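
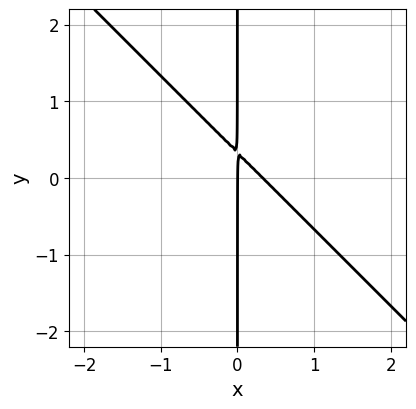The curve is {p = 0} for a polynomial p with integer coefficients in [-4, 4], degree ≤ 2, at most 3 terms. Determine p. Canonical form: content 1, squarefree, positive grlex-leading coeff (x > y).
The degree is 2 — the shape is more complex than any degree-1 curve.
From the visible intercepts: it crosses the x-axis at the gridline x = 0; every point of the y-axis in the box is on the curve.
Assembling these constraints gives the stated polynomial.

3*x^2 + 3*x*y - x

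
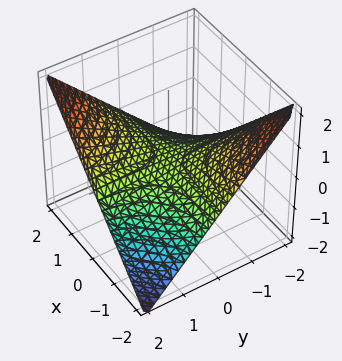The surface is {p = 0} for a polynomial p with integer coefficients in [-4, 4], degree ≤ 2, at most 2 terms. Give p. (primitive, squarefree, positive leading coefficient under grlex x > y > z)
1. Degree: a hyperbolic paraboloid; a quadric, so deg p = 2.
2. Against the integer gridlines: every point of the x-axis in the box is on the surface; every point of the y-axis in the box is on the surface; it meets the z-axis at z = 0 (among the integer gridlines).
3. Fitting integer coefficients to these (and the overall shape) gives p.

x*y - 2*z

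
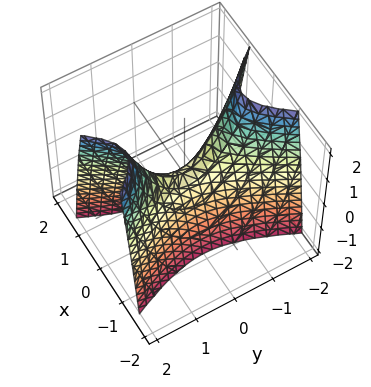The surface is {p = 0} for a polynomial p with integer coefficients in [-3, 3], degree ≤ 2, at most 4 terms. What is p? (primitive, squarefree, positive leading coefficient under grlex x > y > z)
First, degree: a hyperbolic paraboloid; a quadric, so deg p = 2.
Next, symmetries: it's symmetric under x → −x, forcing even powers of x; mirror symmetry y ↦ −y ⇒ only even powers of y.
Next, reading off the gridlines: it meets the y-axis at y = 0 (among the integer gridlines); it meets the z-axis at z = 0 (among the integer gridlines).
Finally, these observations pin down the coefficients.

3*x^2 - y^2 + z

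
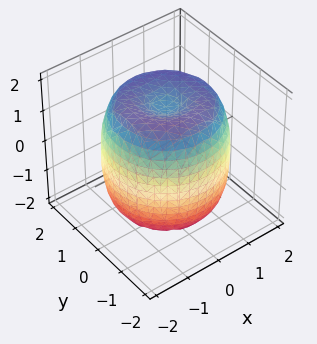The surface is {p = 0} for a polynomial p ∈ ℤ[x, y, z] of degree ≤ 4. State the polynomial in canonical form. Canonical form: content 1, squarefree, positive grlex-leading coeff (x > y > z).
x^4 + 2*x^2*y^2 + y^4 - 2*x^2 - 2*y^2 + z^2 - 2

The degree is 4 — the shape is more complex than any degree-3 surface.
Symmetry: every cross-section ⟂ z is a circle, so x, y appear only via x² + y².
Observable constraints: a circular section at z = -1 has radius between 1 and 2.
These observations pin down the coefficients.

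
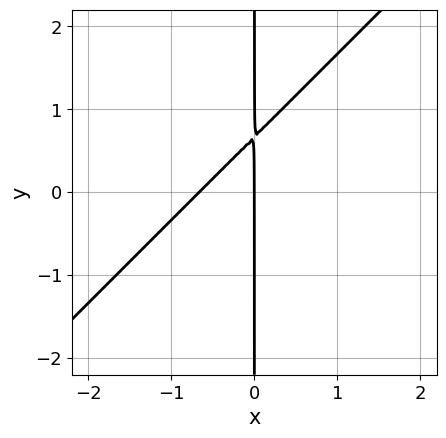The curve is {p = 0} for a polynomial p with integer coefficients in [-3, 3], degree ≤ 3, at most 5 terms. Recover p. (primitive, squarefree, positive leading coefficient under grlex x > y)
Degree: the shape is more complex than any degree-1 curve, so deg p = 2.
Checking where it meets the axes: it meets the x-axis at x = 0 (among the integer gridlines); the visible y-axis segment lies entirely on the curve.
These observations pin down the coefficients.

3*x^2 - 3*x*y + 2*x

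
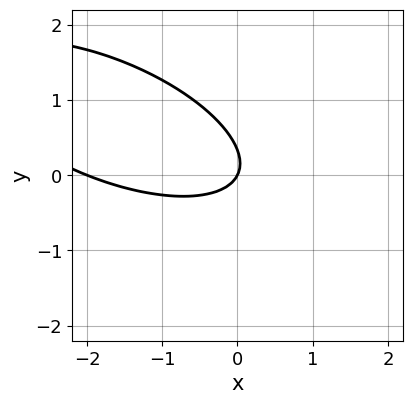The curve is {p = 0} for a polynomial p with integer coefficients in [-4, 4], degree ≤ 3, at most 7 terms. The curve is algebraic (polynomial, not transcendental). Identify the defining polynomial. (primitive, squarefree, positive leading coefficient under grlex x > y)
deg p = 2. A generic line meets the curve in up to 2 points.
From the axis intercepts and sections: the x-axis gridline crossings are at x ∈ {-2, 0}; it meets the y-axis at y = 0 (among the integer gridlines).
Solving for integer coefficients yields p as stated.

x^2 + 2*x*y + 3*y^2 + 2*x - y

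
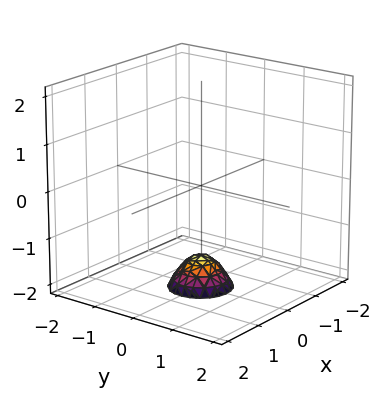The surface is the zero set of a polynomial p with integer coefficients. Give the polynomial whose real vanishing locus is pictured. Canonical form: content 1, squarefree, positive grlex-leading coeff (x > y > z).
First, the degree is 2 — the shape is more complex than any degree-1 surface.
Then, symmetries: every cross-section ⟂ z is a circle, so x, y appear only via x² + y².
Next, observable constraints: the surface avoids every integer y-axis point in the box; a circular section at z = -2 has radius between 0 and 1.
Finally, these observations pin down the coefficients.

3*x^2 + 3*y^2 + 2*z + 3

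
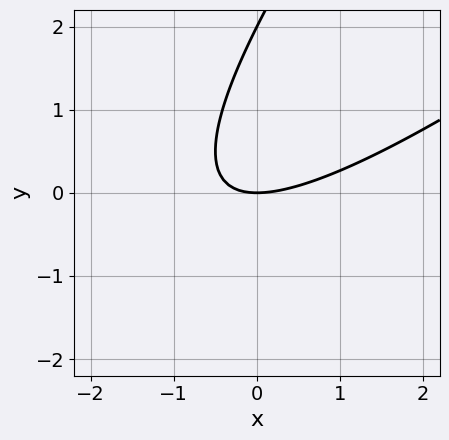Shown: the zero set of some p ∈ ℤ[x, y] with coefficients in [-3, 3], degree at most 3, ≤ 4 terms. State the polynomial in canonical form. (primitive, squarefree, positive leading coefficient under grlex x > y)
First, deg p = 2. No degree-1 curve has this shape.
Next, from the axis intercepts and sections: one x-axis crossing is at x = 0; among the integer gridlines, it crosses the y-axis at y ∈ {0, 2}.
Finally, solving for integer coefficients yields p as stated.

x^2 - 2*x*y + y^2 - 2*y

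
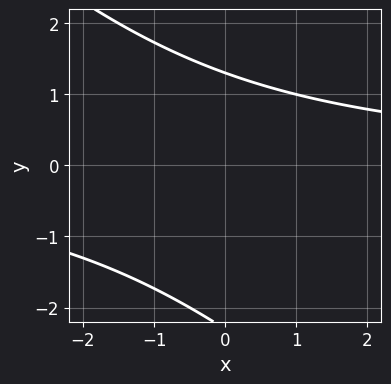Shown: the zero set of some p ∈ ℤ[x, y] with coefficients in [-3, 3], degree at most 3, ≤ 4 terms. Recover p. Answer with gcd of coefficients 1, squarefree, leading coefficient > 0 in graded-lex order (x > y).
x*y + y^2 + y - 3

First, degree: a generic line meets the curve in up to 2 points, so deg p = 2.
Next, from the visible intercepts: the curve avoids every integer x-axis point in the box.
Finally, fitting integer coefficients to these (and the overall shape) gives p.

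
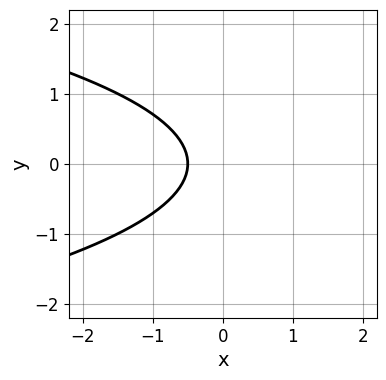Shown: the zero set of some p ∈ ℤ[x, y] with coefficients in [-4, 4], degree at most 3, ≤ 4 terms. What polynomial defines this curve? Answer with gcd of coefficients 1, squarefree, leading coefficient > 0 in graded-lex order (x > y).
(a) Degree: a generic line meets the curve in up to 2 points, so deg p = 2.
(b) Symmetries: the y ↦ −y reflection is a symmetry, so y appears only in even powers.
(c) Against the integer gridlines: no y-intercept at any integer in the box.
(d) The integer polynomial consistent with all of this is the stated p.

2*y^2 + 2*x + 1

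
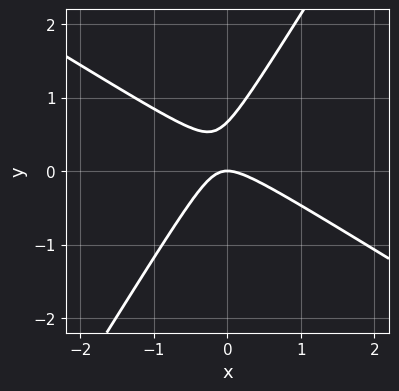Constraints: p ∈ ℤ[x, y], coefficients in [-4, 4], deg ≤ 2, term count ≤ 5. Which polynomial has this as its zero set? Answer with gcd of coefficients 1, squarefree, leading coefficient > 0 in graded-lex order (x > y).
(a) The degree is 2 — a generic line meets the curve in up to 2 points.
(b) From the visible intercepts: it meets the y-axis at y = 0 (among the integer gridlines); it meets the x-axis at x = 0 (among the integer gridlines).
(c) The integer polynomial consistent with all of this is the stated p.

3*x^2 + 3*x*y - 3*y^2 + 2*y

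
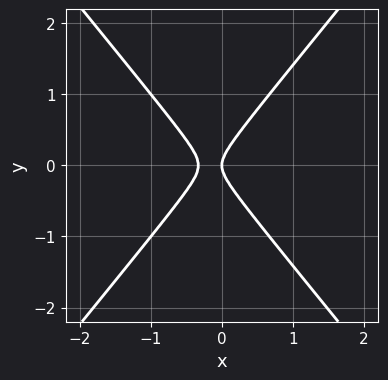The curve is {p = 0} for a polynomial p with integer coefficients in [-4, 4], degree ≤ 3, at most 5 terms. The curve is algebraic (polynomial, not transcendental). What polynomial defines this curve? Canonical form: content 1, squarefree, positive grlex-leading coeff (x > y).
(a) Degree: a generic line meets the curve in up to 2 points, so deg p = 2.
(b) Symmetries: the y ↦ −y reflection is a symmetry, so y appears only in even powers.
(c) From the visible intercepts: one y-axis crossing is at y = 0; it crosses the x-axis at the gridline x = 0.
(d) These observations pin down the coefficients.

3*x^2 - 2*y^2 + x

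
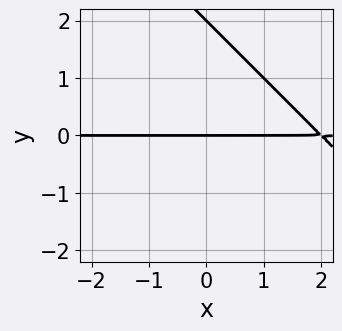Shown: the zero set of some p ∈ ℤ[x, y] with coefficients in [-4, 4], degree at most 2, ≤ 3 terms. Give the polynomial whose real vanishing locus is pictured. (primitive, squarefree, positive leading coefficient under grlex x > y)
x*y + y^2 - 2*y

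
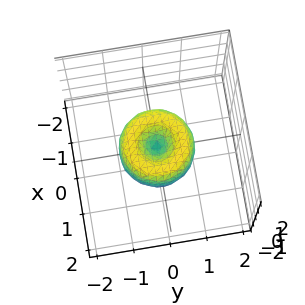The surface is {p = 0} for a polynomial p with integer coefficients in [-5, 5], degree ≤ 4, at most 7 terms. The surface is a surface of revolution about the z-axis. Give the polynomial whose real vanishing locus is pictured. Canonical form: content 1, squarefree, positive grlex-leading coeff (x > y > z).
2*x^4 + 4*x^2*y^2 + 2*y^4 - 2*x^2 - 2*y^2 + z^2

1. deg p = 4. No degree-3 surface has this shape.
2. Symmetries: the surface is invariant under rotation about z: p = q(x² + y², z).
3. Observable constraints: the y-axis gridline crossings are at y ∈ {-1, 0, 1}; it crosses the z-axis at the gridline z = 0.
4. Together with the visible shape, these determine p as stated. Check: (1, 0, 0) on the x-axis lies on the surface, and p(1, 0, 0) = 0. ✓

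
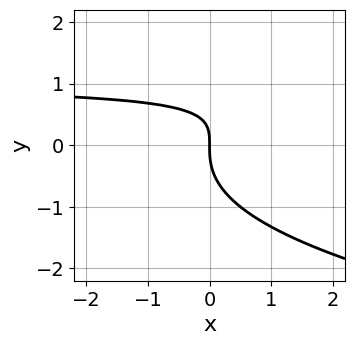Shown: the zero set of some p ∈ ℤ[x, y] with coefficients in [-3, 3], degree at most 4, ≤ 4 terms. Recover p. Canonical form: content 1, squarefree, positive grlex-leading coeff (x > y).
y^3 - x*y + x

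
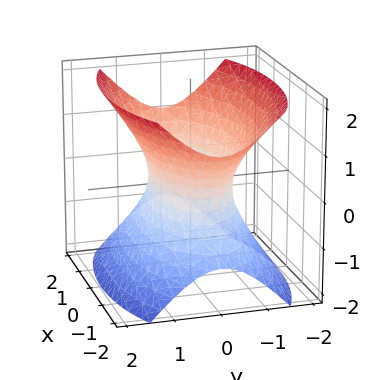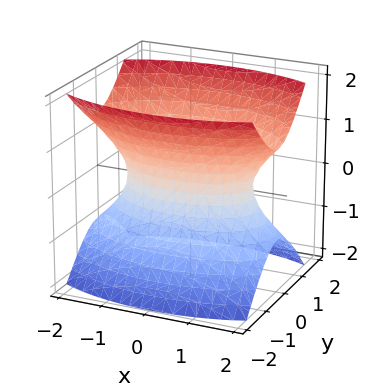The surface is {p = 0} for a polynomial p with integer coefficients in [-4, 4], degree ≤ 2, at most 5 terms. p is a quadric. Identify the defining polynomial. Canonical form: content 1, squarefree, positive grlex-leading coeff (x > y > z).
x^2 + 3*y^2 - 2*z^2 - 2

1. Degree: an hourglass — one-sheet hyperboloid; a quadric, so deg p = 2.
2. Symmetries: it's symmetric under z → −z, forcing even powers of z; it's symmetric under y → −y, forcing even powers of y; mirror symmetry x ↦ −x ⇒ only even powers of x.
3. From the visible intercepts: no z-intercept at any integer in the box.
4. Putting this together gives p.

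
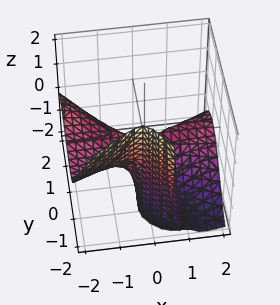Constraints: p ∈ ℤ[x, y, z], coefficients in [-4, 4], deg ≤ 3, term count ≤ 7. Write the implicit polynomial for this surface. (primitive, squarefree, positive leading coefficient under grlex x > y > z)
1. The degree is 3 — no degree-2 surface has this shape.
2. Reading off the gridlines: the visible z-axis segment lies entirely on the surface; every point of the x-axis in the box is on the surface.
3. These observations pin down the coefficients.

x^2*y - 3*x^2*z - 2*x*y^2 - 2*y^3 - 3*y^2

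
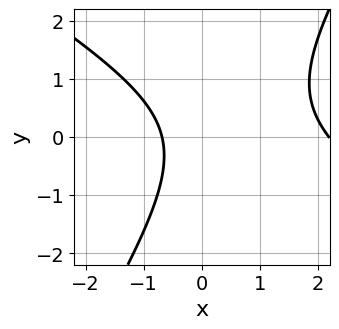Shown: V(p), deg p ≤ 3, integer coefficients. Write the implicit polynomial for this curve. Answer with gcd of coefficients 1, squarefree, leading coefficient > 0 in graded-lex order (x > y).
1. The degree is 2 — a generic line meets the curve in up to 2 points.
2. From the visible intercepts: the curve avoids every integer y-axis point in the box.
3. Together with the visible shape, these determine p as stated.

2*x^2 + 2*x*y - 2*y^2 - 3*x - 3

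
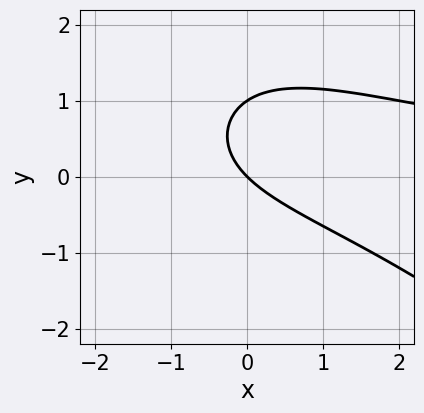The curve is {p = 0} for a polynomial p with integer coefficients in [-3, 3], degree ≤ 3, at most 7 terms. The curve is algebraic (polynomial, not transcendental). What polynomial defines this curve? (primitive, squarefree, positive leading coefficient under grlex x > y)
x^2*y + x*y^2 + 3*y^2 - 3*x - 3*y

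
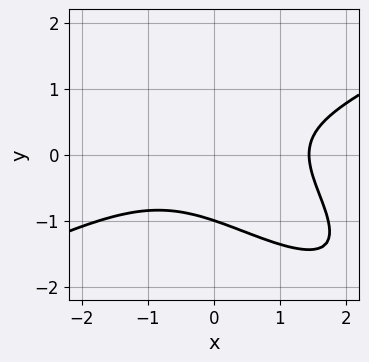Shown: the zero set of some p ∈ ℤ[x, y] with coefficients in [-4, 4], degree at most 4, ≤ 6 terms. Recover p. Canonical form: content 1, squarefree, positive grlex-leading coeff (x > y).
x^3 - 3*x*y^2 - 3*y^3 - 3

First, the degree is 3 — no degree-2 curve has this shape.
Then, from the axis intercepts and sections: one y-axis crossing is at y = -1.
Finally, assembling these constraints gives the stated polynomial.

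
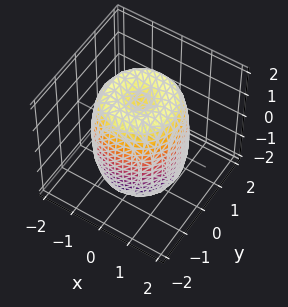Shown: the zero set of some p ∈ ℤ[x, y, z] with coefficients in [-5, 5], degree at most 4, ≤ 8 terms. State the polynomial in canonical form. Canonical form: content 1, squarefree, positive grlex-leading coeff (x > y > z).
First, degree: no degree-3 surface has this shape, so deg p = 4.
Then, symmetries: rotational symmetry about the z-axis ⇒ p depends on x, y only through x² + y².
Then, against the integer gridlines: a circular section at z = 0 has radius between 1 and 2.
Finally, putting this together gives p.

2*x^4 + 4*x^2*y^2 + 2*y^4 - 3*x^2 - 3*y^2 + z^2 - 2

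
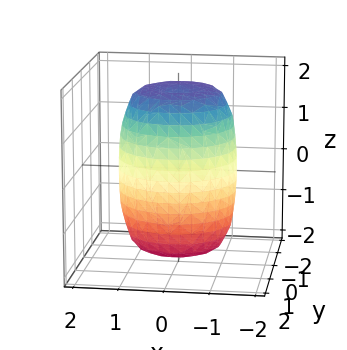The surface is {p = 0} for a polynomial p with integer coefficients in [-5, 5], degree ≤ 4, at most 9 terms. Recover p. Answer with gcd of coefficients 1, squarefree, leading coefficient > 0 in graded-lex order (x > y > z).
2*x^4 + 4*x^2*y^2 + 2*y^4 - 2*x^2 - 2*y^2 + z^2 - 3

First, the degree is 4 — a generic line meets the surface in up to 4 points.
Then, by symmetry, every cross-section ⟂ z is a circle, so x, y appear only via x² + y².
Next, observable constraints: a circular section at z = -1 has radius between 1 and 2.
Finally, assembling these constraints gives the stated polynomial.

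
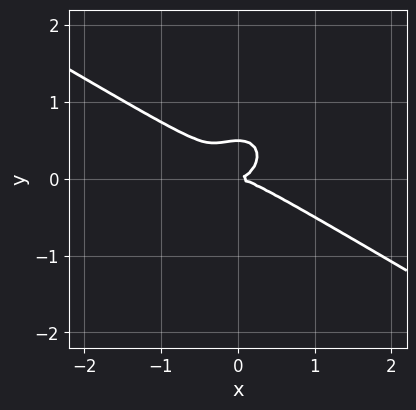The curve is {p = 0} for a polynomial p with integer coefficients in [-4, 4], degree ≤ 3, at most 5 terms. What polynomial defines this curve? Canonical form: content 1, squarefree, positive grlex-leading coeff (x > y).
x^3 + x^2*y + 2*y^3 - y^2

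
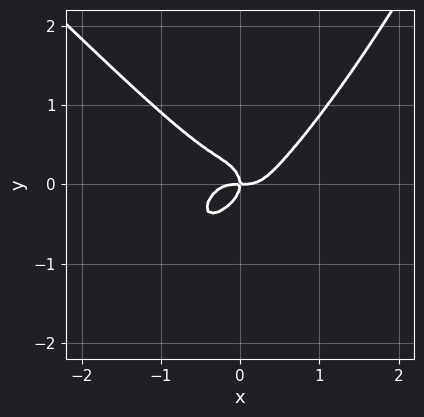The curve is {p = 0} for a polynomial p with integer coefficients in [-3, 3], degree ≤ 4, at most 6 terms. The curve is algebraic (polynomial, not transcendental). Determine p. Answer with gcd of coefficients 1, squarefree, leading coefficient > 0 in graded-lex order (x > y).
3*x^4 - 2*x^2*y^2 + x*y^3 - 2*y^3 - x*y

(a) The degree is 4 — no degree-3 curve has this shape.
(b) Reading off the gridlines: one y-axis crossing is at y = 0; one x-axis crossing is at x = 0.
(c) Putting this together gives p.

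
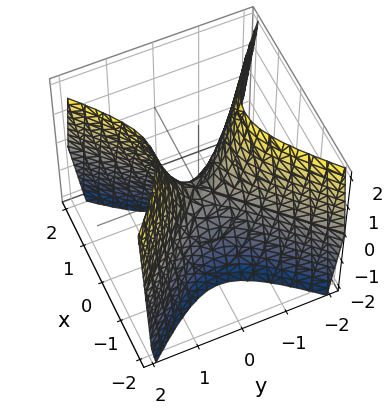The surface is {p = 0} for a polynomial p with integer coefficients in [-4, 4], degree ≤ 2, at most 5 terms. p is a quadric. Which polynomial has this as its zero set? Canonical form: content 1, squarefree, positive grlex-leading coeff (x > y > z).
2*x^2 - 2*y^2 + z

First, deg p = 2.
Then, symmetries: mirror symmetry y ↦ −y ⇒ only even powers of y; mirror symmetry x ↦ −x ⇒ only even powers of x.
Next, from the axis intercepts and sections: it meets the y-axis at y = 0 (among the integer gridlines); it meets the x-axis at x = 0 (among the integer gridlines).
Finally, fitting integer coefficients to these (and the overall shape) gives p.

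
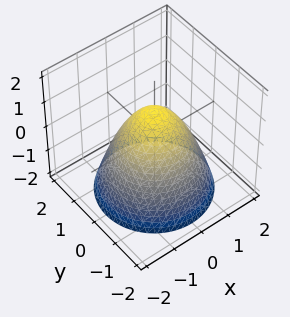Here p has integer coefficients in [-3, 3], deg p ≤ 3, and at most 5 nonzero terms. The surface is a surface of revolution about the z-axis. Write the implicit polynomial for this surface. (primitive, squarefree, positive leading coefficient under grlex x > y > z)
x^2 + y^2 + z - 1

(a) deg p = 2. No degree-1 surface has this shape.
(b) Symmetries: rotational symmetry about the z-axis ⇒ p depends on x, y only through x² + y².
(c) Reading off the gridlines: a circular section at z = -1 has radius between 1 and 2; it meets the z-axis at z = 1 (among the integer gridlines); the y-axis gridline crossings are at y ∈ {-1, 1}.
(d) Together with the visible shape, these determine p as stated. Check: (1, 0, 0) on the x-axis lies on the surface, and p(1, 0, 0) = 0. ✓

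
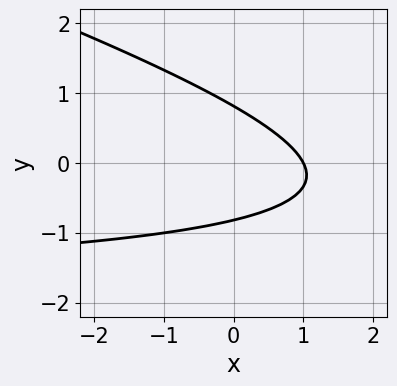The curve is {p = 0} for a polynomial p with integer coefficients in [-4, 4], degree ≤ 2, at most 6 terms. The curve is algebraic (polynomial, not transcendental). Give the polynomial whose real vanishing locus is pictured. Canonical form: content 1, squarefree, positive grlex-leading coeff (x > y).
x*y + 3*y^2 + 2*x - 2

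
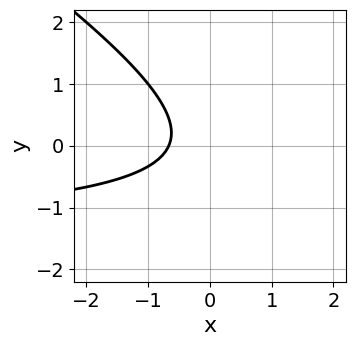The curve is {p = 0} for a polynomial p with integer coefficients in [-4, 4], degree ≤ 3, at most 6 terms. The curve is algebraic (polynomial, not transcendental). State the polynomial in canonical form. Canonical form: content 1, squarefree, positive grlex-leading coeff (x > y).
2*x*y + 3*y^2 + 3*x + 2

The degree is 2 — no degree-1 curve has this shape.
From the axis intercepts and sections: no y-intercept at any integer in the box.
Matching integer coefficients to the picture gives p.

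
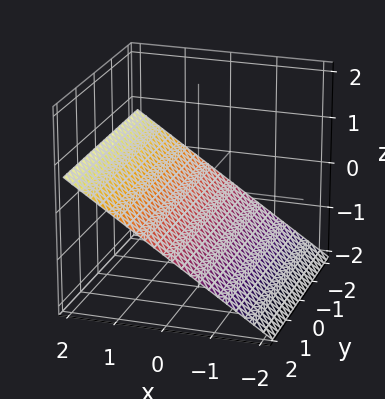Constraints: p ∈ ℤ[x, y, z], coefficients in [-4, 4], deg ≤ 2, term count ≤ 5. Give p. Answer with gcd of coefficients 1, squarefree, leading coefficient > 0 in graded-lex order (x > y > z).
First, deg p = 1.
Then, observable constraints: one x-axis crossing is at x = 1; no y-intercept at any integer in the box.
Finally, matching integer coefficients to the picture gives p.

2*x - 3*z - 2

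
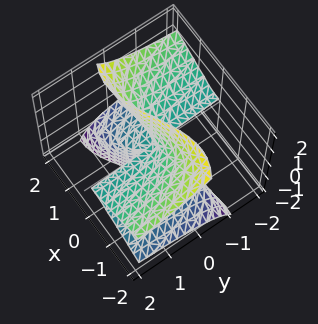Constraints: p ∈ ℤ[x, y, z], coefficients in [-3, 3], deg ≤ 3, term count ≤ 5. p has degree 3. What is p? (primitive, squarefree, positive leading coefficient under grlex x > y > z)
The degree is 3 — a generic line meets the surface in up to 3 points.
Checking where it meets the axes: the visible y-axis segment lies entirely on the surface; the visible z-axis segment lies entirely on the surface; it meets the x-axis at x = 0 (among the integer gridlines).
The integer polynomial consistent with all of this is the stated p.

x^3 - 2*x*z^2 + 3*y*z^2 + x*z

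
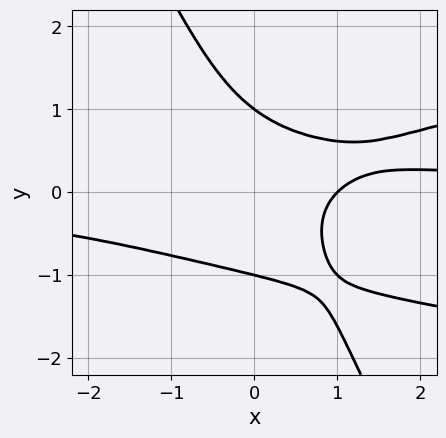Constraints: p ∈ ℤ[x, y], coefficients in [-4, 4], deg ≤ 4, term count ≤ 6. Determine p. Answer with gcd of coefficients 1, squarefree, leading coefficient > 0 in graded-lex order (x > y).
2*x*y^3 + y^4 - x^2*y + x - 1

(a) The degree is 4 — the shape is more complex than any degree-3 curve.
(b) Checking where it meets the axes: among the integer gridlines, it crosses the y-axis at y ∈ {-1, 1}; it crosses the x-axis at the gridline x = 1.
(c) Fitting integer coefficients to these (and the overall shape) gives p.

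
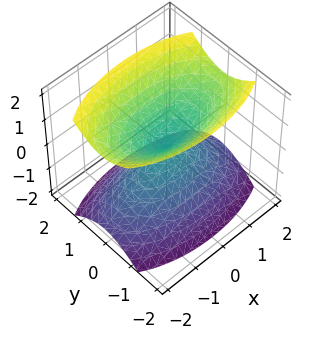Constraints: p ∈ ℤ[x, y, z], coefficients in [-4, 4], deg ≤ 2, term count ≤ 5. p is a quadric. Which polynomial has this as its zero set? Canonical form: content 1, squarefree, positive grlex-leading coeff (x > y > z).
(a) The picture has 2 separate pieces.
(b) deg p = 2.
(c) Symmetries: mirror symmetry y ↦ −y ⇒ only even powers of y; the x ↦ −x reflection is a symmetry, so x appears only in even powers; the z ↦ −z reflection is a symmetry, so z appears only in even powers.
(d) From the axis intercepts and sections: it meets the y-axis at y = 0 (among the integer gridlines); it meets the z-axis at z = 0 (among the integer gridlines); it meets the x-axis at x = 0 (among the integer gridlines).
(e) The integer polynomial consistent with all of this is the stated p.

x^2 + 3*y^2 - 2*z^2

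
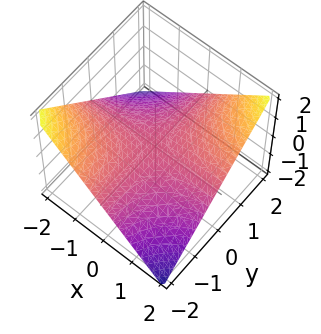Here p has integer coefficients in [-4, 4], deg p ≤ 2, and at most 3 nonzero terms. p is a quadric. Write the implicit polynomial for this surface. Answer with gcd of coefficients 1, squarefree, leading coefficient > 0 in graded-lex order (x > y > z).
x*y - 2*z

1. The degree is 2 — a saddle surface; a quadric.
2. Observable constraints: the visible y-axis segment lies entirely on the surface; every point of the x-axis in the box is on the surface.
3. Together with the visible shape, these determine p as stated.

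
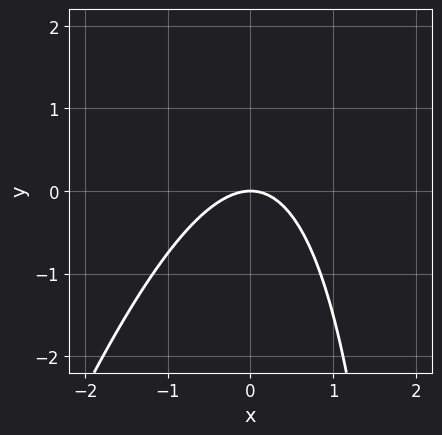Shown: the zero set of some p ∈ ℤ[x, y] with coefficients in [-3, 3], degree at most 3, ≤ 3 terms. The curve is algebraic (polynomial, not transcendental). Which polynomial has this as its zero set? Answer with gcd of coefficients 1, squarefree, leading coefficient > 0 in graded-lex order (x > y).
(a) deg p = 2. No degree-1 curve has this shape.
(b) Checking where it meets the axes: one y-axis crossing is at y = 0; it crosses the x-axis at the gridline x = 0.
(c) These observations pin down the coefficients.

3*x^2 - x*y + 3*y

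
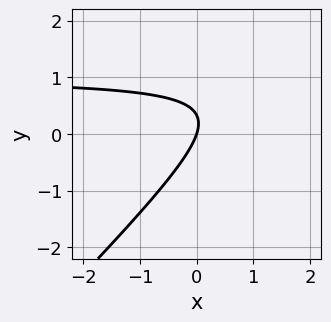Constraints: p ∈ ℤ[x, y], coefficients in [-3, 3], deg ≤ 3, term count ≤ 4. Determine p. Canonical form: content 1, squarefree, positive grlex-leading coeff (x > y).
3*x*y - 3*y^2 - 3*x + y

deg p = 2. No degree-1 curve has this shape.
Against the integer gridlines: one y-axis crossing is at y = 0; it crosses the x-axis at the gridline x = 0.
Assembling these constraints gives the stated polynomial.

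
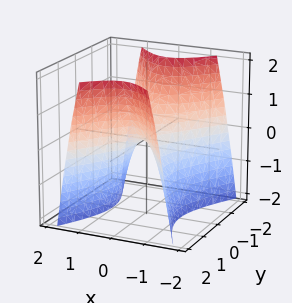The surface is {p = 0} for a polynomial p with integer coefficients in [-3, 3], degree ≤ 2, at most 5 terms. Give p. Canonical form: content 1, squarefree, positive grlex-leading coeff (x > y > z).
(a) Degree: a saddle surface; a quadric, so deg p = 2.
(b) Symmetries: it's symmetric under x → −x, forcing even powers of x; mirror symmetry y ↦ −y ⇒ only even powers of y.
(c) Against the integer gridlines: it meets the z-axis at z = 0 (among the integer gridlines); it crosses the y-axis at the gridline y = 0.
(d) Solving for integer coefficients yields p as stated.

2*x^2 - y^2 + z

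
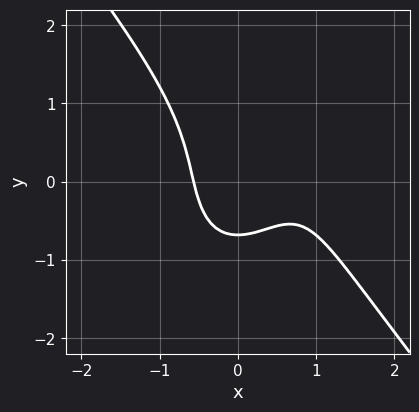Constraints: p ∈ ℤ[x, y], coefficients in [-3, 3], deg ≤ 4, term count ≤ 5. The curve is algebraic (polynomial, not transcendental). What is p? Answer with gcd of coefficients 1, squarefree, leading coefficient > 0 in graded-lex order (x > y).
2*x^3 + y^3 - 2*x^2 + y + 1

First, deg p = 3. No degree-2 curve has this shape.
Finally, putting this together gives p.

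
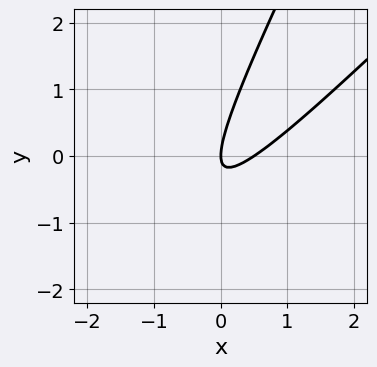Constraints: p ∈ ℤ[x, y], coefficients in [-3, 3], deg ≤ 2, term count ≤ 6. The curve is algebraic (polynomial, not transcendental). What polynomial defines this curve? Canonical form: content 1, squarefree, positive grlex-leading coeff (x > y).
2*x^2 - 3*x*y + y^2 - x

First, degree: the shape is more complex than any degree-1 curve, so deg p = 2.
Next, against the integer gridlines: it meets the y-axis at y = 0 (among the integer gridlines); it crosses the x-axis at the gridline x = 0.
Finally, these observations pin down the coefficients.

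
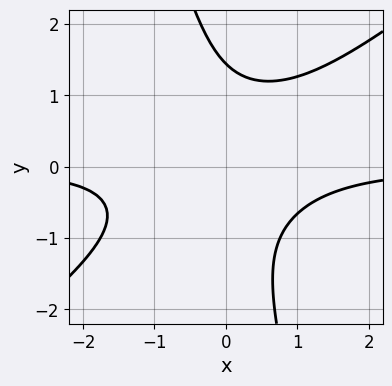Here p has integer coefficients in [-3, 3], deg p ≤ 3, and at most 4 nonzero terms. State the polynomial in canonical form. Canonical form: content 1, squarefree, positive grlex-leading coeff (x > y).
3*x^2*y - 3*x*y^2 - y^3 + 3

deg p = 3. The shape is more complex than any degree-2 curve.
From the visible intercepts: the curve avoids every integer x-axis point in the box.
These observations pin down the coefficients.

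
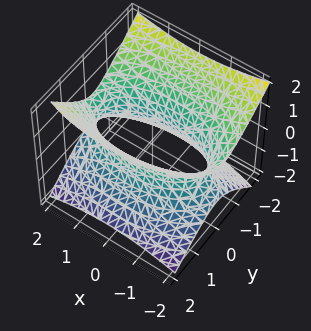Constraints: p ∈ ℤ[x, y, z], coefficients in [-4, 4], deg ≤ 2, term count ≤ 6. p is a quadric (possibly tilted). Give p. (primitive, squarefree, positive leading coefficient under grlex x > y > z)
x^2 + 3*y^2 + y*z - 3*z^2 - 3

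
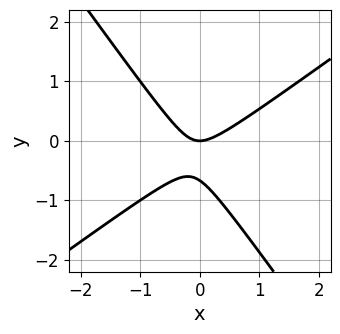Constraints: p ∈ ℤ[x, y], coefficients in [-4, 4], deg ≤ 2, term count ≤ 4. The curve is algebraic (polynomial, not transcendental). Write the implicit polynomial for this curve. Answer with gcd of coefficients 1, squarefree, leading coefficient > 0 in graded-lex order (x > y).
3*x^2 - 2*x*y - 3*y^2 - 2*y

1. deg p = 2.
2. Observable constraints: it meets the x-axis at x = 0 (among the integer gridlines); it crosses the y-axis at the gridline y = 0.
3. Putting this together gives p.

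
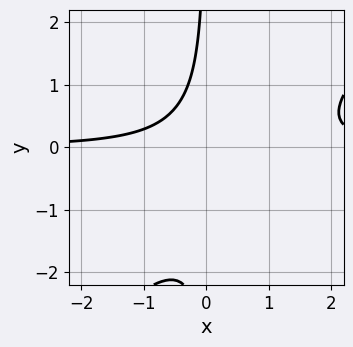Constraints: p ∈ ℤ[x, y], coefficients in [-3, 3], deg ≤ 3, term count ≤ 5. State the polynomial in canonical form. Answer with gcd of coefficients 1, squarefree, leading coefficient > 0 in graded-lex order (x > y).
(a) Degree: the shape is more complex than any degree-2 curve, so deg p = 3.
(b) Checking where it meets the axes: it misses every integer gridline on the y-axis; the curve avoids every integer x-axis point in the box.
(c) Matching integer coefficients to the picture gives p.

3*x^2*y - 3*x*y^2 - 3*x*y - 2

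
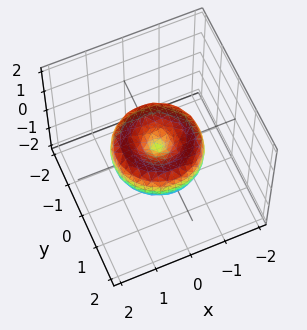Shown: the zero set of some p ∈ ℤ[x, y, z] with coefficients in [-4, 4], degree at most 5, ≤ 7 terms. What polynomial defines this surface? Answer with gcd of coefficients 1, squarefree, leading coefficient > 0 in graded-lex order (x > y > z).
Degree: the shape is more complex than any degree-3 surface, so deg p = 4.
Symmetries: the z-axis is an axis of rotation, so x and y enter only as x² + y².
Checking where it meets the axes: it crosses the y-axis at the gridline y = 0; one z-axis crossing is at z = 0; one x-axis crossing is at x = 0.
Together with the visible shape, these determine p as stated.

2*x^4 + 4*x^2*y^2 + 2*y^4 - 3*x^2 - 3*y^2 + 3*z^2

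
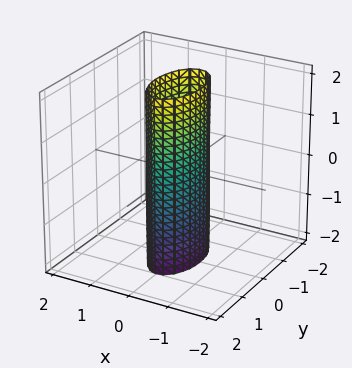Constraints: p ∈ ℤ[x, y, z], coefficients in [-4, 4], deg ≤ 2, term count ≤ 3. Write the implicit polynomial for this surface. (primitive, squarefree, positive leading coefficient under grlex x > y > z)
3*x^2 + y^2 - 1

The degree is 2 — constant cross-section along one axis; a quadric.
Symmetries: mirror symmetry y ↦ −y ⇒ only even powers of y; the z ↦ −z reflection is a symmetry, so z appears only in even powers; the x ↦ −x reflection is a symmetry, so x appears only in even powers.
Observable constraints: no z-intercept at any integer in the box; among the integer gridlines, it crosses the y-axis at y ∈ {-1, 1}.
Matching integer coefficients to the picture gives p.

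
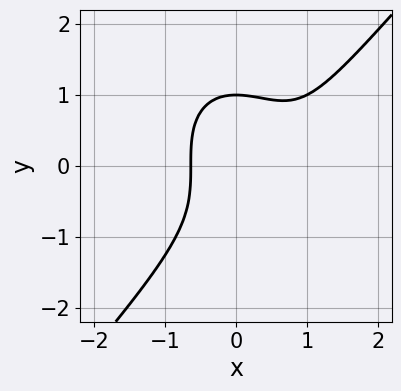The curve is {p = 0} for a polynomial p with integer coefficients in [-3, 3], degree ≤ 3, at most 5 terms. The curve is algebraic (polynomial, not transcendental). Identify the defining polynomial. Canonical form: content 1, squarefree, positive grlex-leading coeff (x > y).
First, the degree is 3 — a generic line meets the curve in up to 3 points.
Next, reading off the gridlines: it meets the y-axis at y = 1 (among the integer gridlines).
Finally, the integer polynomial consistent with all of this is the stated p.

3*x^3 - 2*y^3 - 3*x^2 + 2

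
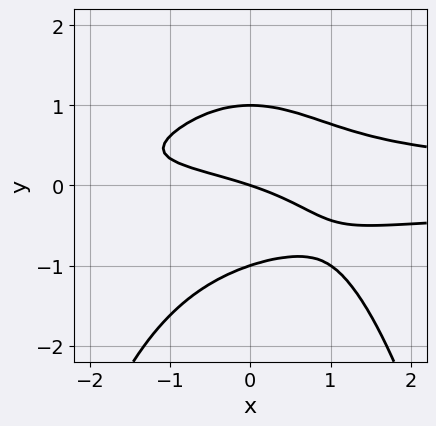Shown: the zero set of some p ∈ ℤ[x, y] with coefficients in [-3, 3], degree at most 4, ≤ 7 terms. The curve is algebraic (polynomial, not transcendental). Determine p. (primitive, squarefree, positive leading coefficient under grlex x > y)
2*x^2*y^2 + 3*y^3 + x*y - x - 3*y

deg p = 4.
From the axis intercepts and sections: it crosses the x-axis at the gridline x = 0; among the integer gridlines, it crosses the y-axis at y ∈ {-1, 0, 1}.
The integer polynomial consistent with all of this is the stated p.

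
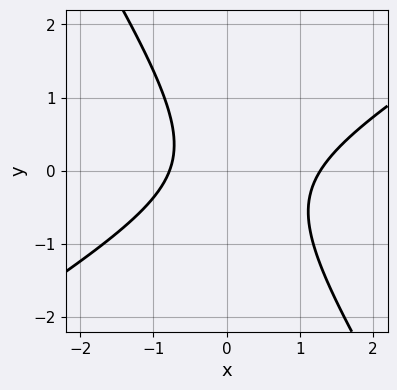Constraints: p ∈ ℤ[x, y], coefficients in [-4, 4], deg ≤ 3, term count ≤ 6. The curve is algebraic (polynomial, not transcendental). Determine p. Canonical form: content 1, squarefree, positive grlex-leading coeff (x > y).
2*x^2 - 2*x*y - 2*y^2 - x - 2

1. The degree is 2 — the shape is more complex than any degree-1 curve.
2. Against the integer gridlines: no y-intercept at any integer in the box.
3. Fitting integer coefficients to these (and the overall shape) gives p.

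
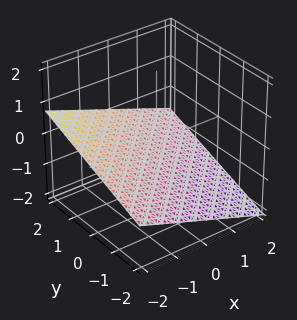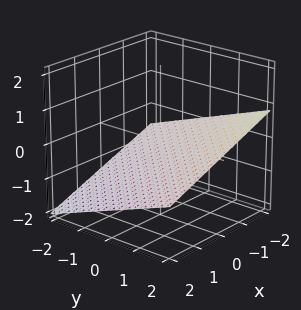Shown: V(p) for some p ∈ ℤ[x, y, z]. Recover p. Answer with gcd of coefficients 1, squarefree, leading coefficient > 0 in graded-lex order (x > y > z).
Degree: every cross-section is a straight line — this is a plane, so deg p = 1.
Observable constraints: one y-axis crossing is at y = 2; it crosses the x-axis at the gridline x = -2.
These observations pin down the coefficients.

x - y + 3*z + 2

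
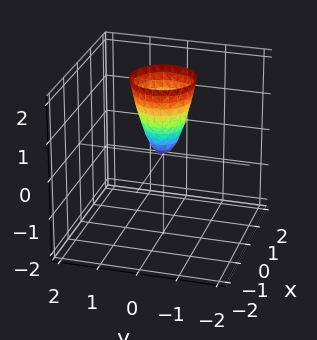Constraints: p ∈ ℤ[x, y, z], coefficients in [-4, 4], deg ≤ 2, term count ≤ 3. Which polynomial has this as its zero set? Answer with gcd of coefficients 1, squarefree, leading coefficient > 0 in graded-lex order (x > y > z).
First, degree: a single bowl opening along one axis; a quadric, so deg p = 2.
Then, symmetries: rotational symmetry about the z-axis ⇒ p depends on x, y only through x² + y².
Next, checking where it meets the axes: it crosses the x-axis at the gridline x = 0; one z-axis crossing is at z = 0; one y-axis crossing is at y = 0; a circular section at z = 2 has radius between 0 and 1.
Finally, assembling these constraints gives the stated polynomial.

3*x^2 + 3*y^2 - z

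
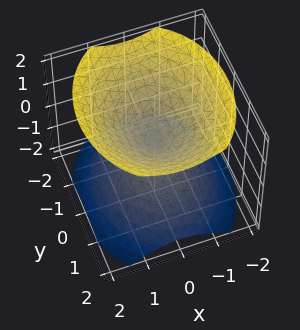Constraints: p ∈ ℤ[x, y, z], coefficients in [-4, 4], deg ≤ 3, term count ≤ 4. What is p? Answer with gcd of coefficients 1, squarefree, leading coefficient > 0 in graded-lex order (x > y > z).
(a) There are 2 components.
(b) The degree is 2 — a double cone through the origin; a quadric.
(c) Symmetries: the x ↦ −x reflection is a symmetry, so x appears only in even powers; the y ↦ −y reflection is a symmetry, so y appears only in even powers; mirror symmetry z ↦ −z ⇒ only even powers of z.
(d) Reading off the gridlines: it crosses the y-axis at the gridline y = 0; one x-axis crossing is at x = 0; it meets the z-axis at z = 0 (among the integer gridlines).
(e) Fitting integer coefficients to these (and the overall shape) gives p.

3*x^2 + 2*y^2 - 3*z^2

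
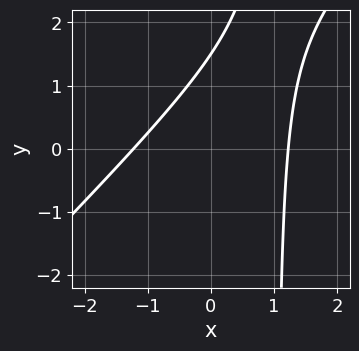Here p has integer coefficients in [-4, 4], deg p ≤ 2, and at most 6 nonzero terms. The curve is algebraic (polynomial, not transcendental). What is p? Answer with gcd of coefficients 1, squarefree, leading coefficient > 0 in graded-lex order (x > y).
2*x^2 - 2*x*y + 2*y - 3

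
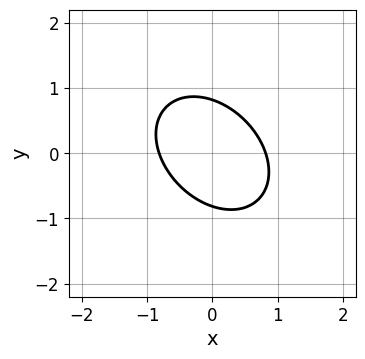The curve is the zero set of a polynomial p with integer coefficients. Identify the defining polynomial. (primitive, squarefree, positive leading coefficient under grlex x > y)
First, deg p = 2. The shape is more complex than any degree-1 curve.
Finally, the integer polynomial consistent with all of this is the stated p.

3*x^2 + 2*x*y + 3*y^2 - 2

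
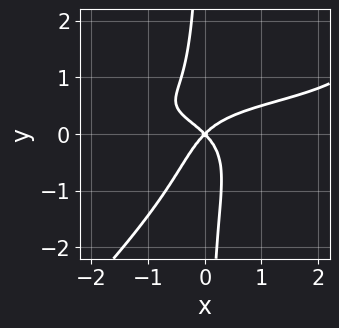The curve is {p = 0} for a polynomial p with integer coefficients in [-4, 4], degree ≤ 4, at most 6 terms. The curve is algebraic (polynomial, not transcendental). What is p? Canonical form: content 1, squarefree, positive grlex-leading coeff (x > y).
First, deg p = 4.
Then, from the axis intercepts and sections: it crosses the x-axis at the gridline x = 0; it meets the y-axis at y = 0 (among the integer gridlines).
Finally, these observations pin down the coefficients.

2*x^2*y^2 - 2*x*y^3 - 2*x^2*y + x^2 - y^2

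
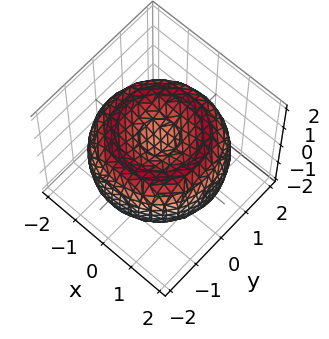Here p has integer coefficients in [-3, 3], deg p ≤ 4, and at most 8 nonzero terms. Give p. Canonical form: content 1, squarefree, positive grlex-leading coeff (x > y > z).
x^4 + 2*x^2*y^2 + y^4 - 3*x^2 - 3*y^2 + 3*z^2 - 1

(a) deg p = 4. A generic line meets the surface in up to 4 points.
(b) Symmetries: the surface is invariant under rotation about z: p = q(x² + y², z).
(c) Against the integer gridlines: a circular section at z = -1 has radius exactly 1.
(d) Fitting integer coefficients to these (and the overall shape) gives p.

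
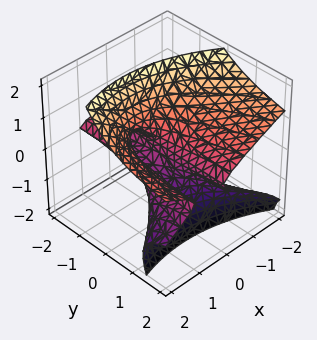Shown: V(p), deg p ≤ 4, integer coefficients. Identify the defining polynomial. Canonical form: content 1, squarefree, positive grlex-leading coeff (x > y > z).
2*y*z^2 + z^3 - x^2 + x

First, deg p = 3. A generic line meets the surface in up to 3 points.
Then, from the visible intercepts: the visible y-axis segment lies entirely on the surface; it meets the z-axis at z = 0 (among the integer gridlines); the x-axis gridline crossings are at x ∈ {0, 1}.
Finally, putting this together gives p.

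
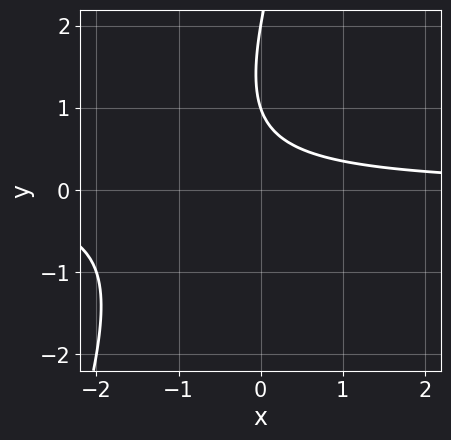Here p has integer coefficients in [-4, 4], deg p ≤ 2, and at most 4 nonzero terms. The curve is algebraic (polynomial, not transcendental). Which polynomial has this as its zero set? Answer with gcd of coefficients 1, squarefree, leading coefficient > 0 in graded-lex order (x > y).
First, the degree is 2 — no degree-1 curve has this shape.
Next, from the axis intercepts and sections: among the integer gridlines, it crosses the y-axis at y ∈ {1, 2}; the curve avoids every integer x-axis point in the box.
Finally, matching integer coefficients to the picture gives p.

3*x*y - y^2 + 3*y - 2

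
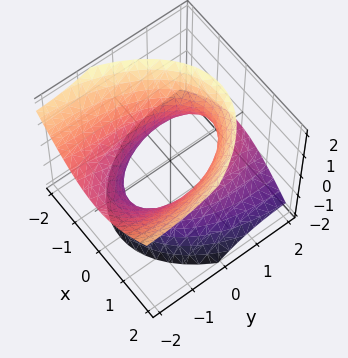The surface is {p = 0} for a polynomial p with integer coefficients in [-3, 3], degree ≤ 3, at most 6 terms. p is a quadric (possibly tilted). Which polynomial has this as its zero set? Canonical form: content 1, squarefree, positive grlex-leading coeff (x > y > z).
1. Degree: no degree-1 surface has this shape, so deg p = 2.
2. Observable constraints: no z-intercept at any integer in the box; among the integer gridlines, it crosses the x-axis at x ∈ {-1, 1}.
3. Fitting integer coefficients to these (and the overall shape) gives p.

3*x^2 + y^2 + 3*y*z - 2*z^2 - 3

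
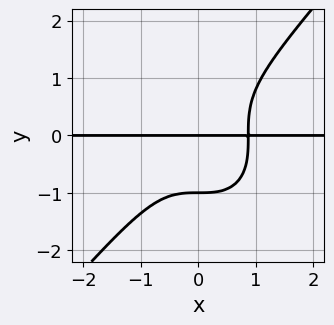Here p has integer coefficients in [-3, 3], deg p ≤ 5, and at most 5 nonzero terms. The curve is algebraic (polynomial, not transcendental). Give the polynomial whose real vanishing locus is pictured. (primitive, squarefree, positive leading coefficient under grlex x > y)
3*x^3*y - 2*y^4 - 2*y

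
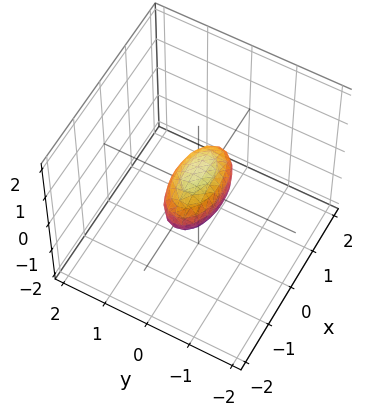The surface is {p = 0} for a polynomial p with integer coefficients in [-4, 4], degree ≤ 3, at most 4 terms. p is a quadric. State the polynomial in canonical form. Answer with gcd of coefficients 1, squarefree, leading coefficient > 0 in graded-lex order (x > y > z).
x^2 + 3*y^2 + 2*z^2 - 1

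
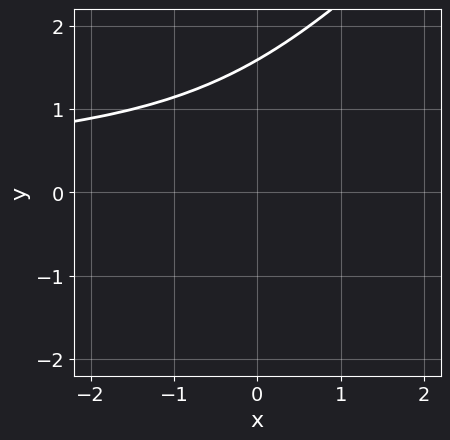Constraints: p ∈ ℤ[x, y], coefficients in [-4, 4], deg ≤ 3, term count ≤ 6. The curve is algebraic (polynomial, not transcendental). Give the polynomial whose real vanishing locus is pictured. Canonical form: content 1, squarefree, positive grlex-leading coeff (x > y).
2*x*y^2 - 2*y^3 + 2*y^2 + 3

First, deg p = 3.
Then, from the visible intercepts: it misses every integer gridline on the x-axis.
Finally, fitting integer coefficients to these (and the overall shape) gives p.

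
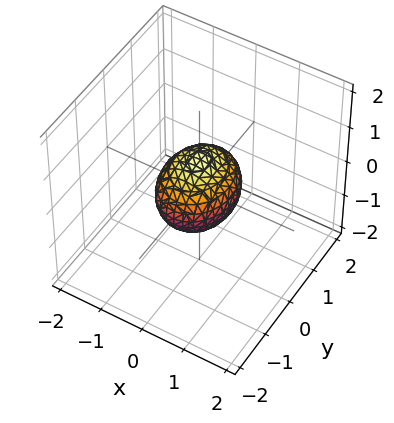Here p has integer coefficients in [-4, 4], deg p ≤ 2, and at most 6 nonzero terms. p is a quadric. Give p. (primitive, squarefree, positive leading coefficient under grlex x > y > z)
3*x^2 + 2*y^2 + 3*z^2 - 2

First, deg p = 2.
Next, symmetries: mirror symmetry x ↦ −x ⇒ only even powers of x; it's symmetric under z → −z, forcing even powers of z; the y ↦ −y reflection is a symmetry, so y appears only in even powers.
Then, checking where it meets the axes: among the integer gridlines, it crosses the y-axis at y ∈ {-1, 1}.
Finally, fitting integer coefficients to these (and the overall shape) gives p.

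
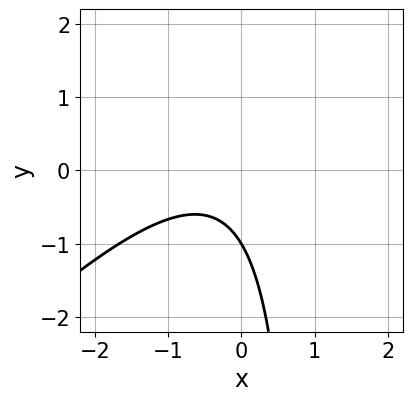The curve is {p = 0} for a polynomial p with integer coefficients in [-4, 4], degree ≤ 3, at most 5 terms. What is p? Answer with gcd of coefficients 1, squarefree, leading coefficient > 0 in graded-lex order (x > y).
Degree: a generic line meets the curve in up to 2 points, so deg p = 2.
From the visible intercepts: it meets the y-axis at y = -1 (among the integer gridlines); it misses every integer gridline on the x-axis.
These observations pin down the coefficients.

3*x^2 - 3*x*y + 2*x + 3*y + 3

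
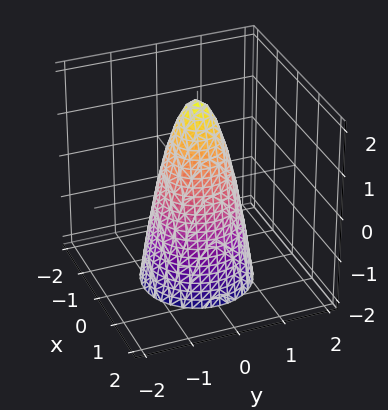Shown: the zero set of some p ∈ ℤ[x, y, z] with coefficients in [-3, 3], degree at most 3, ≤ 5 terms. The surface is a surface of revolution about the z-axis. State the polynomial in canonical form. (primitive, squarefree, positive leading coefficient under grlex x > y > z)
3*x^2 + 3*y^2 + z - 2

First, degree: a generic line meets the surface in up to 2 points, so deg p = 2.
Then, symmetries: every cross-section ⟂ z is a circle, so x, y appear only via x² + y².
Next, observable constraints: a circular section at z = -2 has radius between 1 and 2; it meets the z-axis at z = 2 (among the integer gridlines).
Finally, fitting integer coefficients to these (and the overall shape) gives p.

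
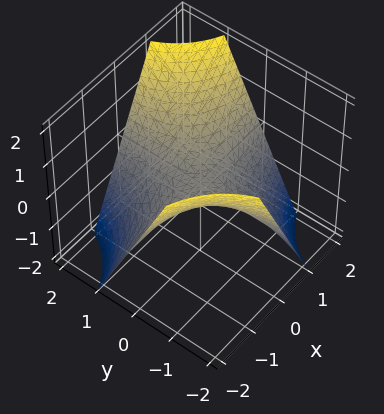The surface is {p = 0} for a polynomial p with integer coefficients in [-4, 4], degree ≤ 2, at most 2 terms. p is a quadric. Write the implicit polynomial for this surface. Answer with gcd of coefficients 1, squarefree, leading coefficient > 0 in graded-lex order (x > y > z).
(a) The degree is 2 — a hyperbolic paraboloid; a quadric.
(b) From the visible intercepts: one z-axis crossing is at z = 0; every point of the y-axis in the box is on the surface; the visible x-axis segment lies entirely on the surface.
(c) Putting this together gives p.

x*y - z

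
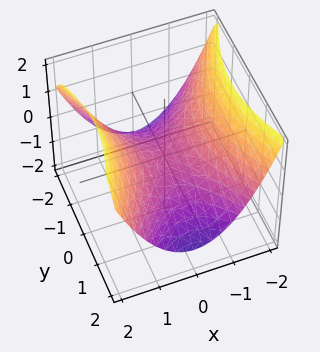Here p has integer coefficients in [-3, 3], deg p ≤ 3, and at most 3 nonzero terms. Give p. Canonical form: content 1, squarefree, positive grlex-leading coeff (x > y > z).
1. deg p = 2. A hyperbolic paraboloid; a quadric.
2. Symmetries: the y ↦ −y reflection is a symmetry, so y appears only in even powers; the x ↦ −x reflection is a symmetry, so x appears only in even powers.
3. Reading off the gridlines: one x-axis crossing is at x = 0; one y-axis crossing is at y = 0.
4. Putting this together gives p.

2*x^2 - y^2 - 3*z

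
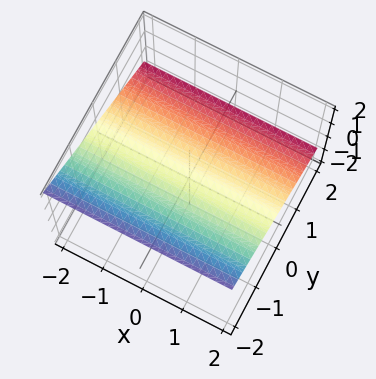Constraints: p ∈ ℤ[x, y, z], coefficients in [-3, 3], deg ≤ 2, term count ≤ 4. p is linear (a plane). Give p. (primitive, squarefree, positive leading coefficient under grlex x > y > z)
2*y + 3*z - 2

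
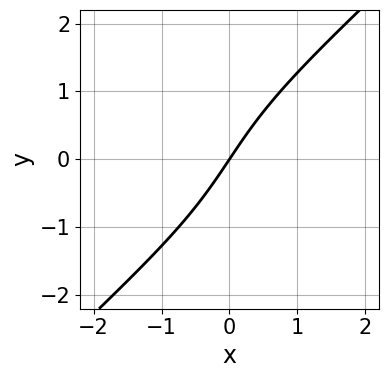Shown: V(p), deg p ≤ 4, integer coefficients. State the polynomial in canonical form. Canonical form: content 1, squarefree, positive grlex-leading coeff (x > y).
x*y^2 - y^3 + 3*x - 2*y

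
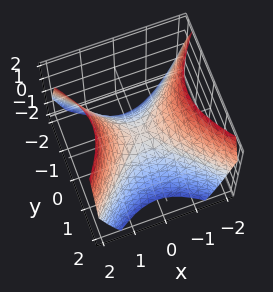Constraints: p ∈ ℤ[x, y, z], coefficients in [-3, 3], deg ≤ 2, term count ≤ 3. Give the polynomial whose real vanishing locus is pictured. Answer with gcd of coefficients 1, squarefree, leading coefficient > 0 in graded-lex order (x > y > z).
1. deg p = 2. A hyperbolic paraboloid; a quadric.
2. Symmetries: it's symmetric under y → −y, forcing even powers of y; it's symmetric under x → −x, forcing even powers of x.
3. Observable constraints: it crosses the z-axis at the gridline z = 0; one y-axis crossing is at y = 0; it meets the x-axis at x = 0 (among the integer gridlines).
4. Fitting integer coefficients to these (and the overall shape) gives p.

x^2 - y^2 - z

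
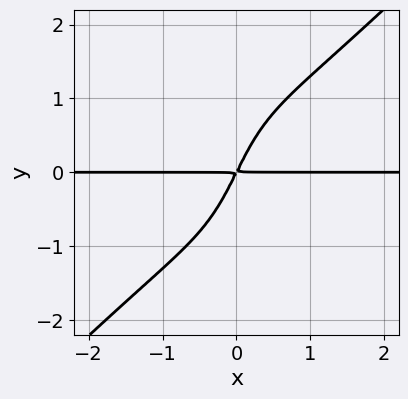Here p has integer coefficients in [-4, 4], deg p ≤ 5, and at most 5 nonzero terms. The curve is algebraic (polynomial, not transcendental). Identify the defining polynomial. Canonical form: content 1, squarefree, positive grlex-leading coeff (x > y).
(a) deg p = 4.
(b) From the axis intercepts and sections: every point of the x-axis in the box is on the curve.
(c) These observations pin down the coefficients.

x^3*y - x*y^3 + 2*x*y - y^2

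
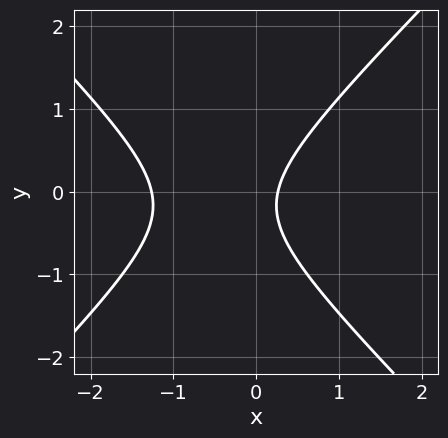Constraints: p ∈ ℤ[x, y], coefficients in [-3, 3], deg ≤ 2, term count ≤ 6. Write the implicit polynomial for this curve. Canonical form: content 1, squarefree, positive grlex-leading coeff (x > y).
3*x^2 - 3*y^2 + 3*x - y - 1

1. deg p = 2. No degree-1 curve has this shape.
2. Checking where it meets the axes: it misses every integer gridline on the y-axis.
3. The integer polynomial consistent with all of this is the stated p.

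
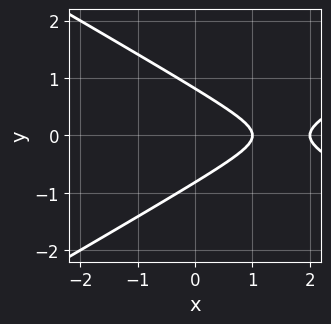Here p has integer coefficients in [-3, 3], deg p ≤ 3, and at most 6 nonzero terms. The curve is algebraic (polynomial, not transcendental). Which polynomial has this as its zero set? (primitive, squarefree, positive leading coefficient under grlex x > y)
x^2 - 3*y^2 - 3*x + 2

First, degree: a generic line meets the curve in up to 2 points, so deg p = 2.
Then, symmetries: mirror symmetry y ↦ −y ⇒ only even powers of y.
Next, observable constraints: among the integer gridlines, it crosses the x-axis at x ∈ {1, 2}.
Finally, these observations pin down the coefficients.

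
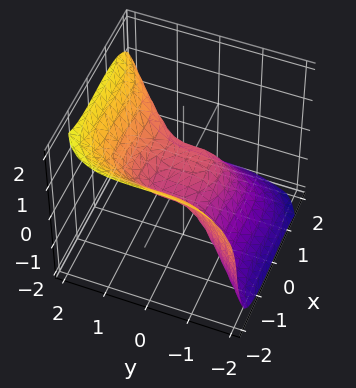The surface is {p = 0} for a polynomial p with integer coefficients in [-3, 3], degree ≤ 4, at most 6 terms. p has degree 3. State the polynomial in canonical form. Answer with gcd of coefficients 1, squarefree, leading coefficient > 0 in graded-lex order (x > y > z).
1. The degree is 3 — no degree-2 surface has this shape.
2. Reading off the gridlines: it crosses the z-axis at the gridline z = 0; it meets the x-axis at x = 0 (among the integer gridlines).
3. Matching integer coefficients to the picture gives p.

3*x^3 - 3*y^3 + 3*z^3 - 2*x + 3*z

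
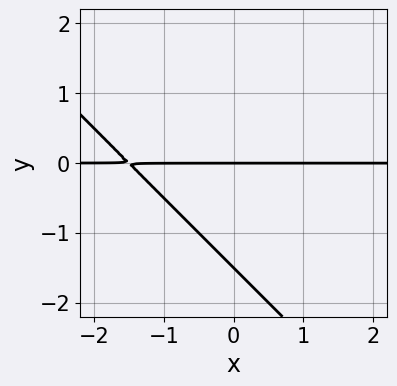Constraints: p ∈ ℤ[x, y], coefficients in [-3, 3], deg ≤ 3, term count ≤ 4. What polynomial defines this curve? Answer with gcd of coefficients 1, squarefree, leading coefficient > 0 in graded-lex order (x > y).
First, the degree is 2 — no degree-1 curve has this shape.
Next, checking where it meets the axes: every point of the x-axis in the box is on the curve; it meets the y-axis at y = 0 (among the integer gridlines).
Finally, fitting integer coefficients to these (and the overall shape) gives p.

2*x*y + 2*y^2 + 3*y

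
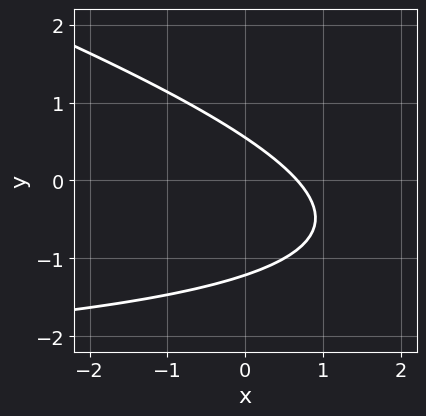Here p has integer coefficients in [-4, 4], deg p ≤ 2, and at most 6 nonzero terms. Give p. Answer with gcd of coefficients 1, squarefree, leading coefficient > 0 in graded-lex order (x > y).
x*y + 3*y^2 + 3*x + 2*y - 2

First, degree: the shape is more complex than any degree-1 curve, so deg p = 2.
Finally, matching integer coefficients to the picture gives p.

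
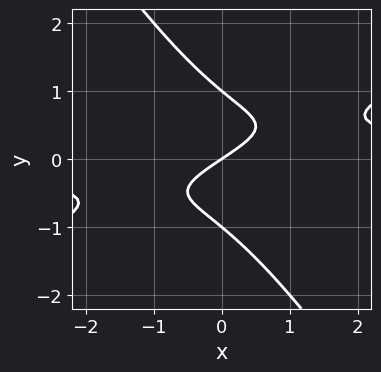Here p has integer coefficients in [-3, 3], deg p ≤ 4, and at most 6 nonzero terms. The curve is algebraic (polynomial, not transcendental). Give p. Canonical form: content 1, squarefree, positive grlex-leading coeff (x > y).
2*x^2*y - 3*x*y^2 - 3*y^3 - 2*x + 3*y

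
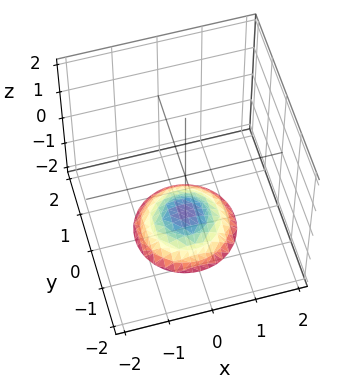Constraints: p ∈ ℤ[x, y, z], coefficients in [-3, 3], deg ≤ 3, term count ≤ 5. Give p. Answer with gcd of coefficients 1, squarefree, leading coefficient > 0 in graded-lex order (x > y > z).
x^2 + y^2 + 2*z + 3

The degree is 2 — a generic line meets the surface in up to 2 points.
Symmetries: the surface is invariant under rotation about z: p = q(x² + y², z).
From the axis intercepts and sections: no y-intercept at any integer in the box; a circular section at z = -2 has radius exactly 1; it misses every integer gridline on the x-axis.
The integer polynomial consistent with all of this is the stated p.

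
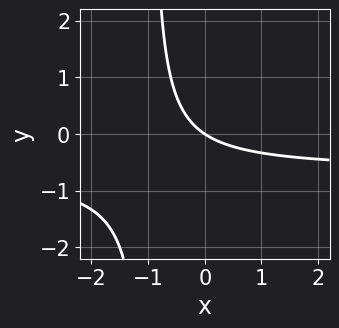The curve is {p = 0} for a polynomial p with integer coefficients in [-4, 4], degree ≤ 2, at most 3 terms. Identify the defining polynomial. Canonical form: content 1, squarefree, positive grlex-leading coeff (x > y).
3*x*y + 2*x + 3*y

First, the degree is 2 — a generic line meets the curve in up to 2 points.
Then, observable constraints: one x-axis crossing is at x = 0; it meets the y-axis at y = 0 (among the integer gridlines).
Finally, together with the visible shape, these determine p as stated.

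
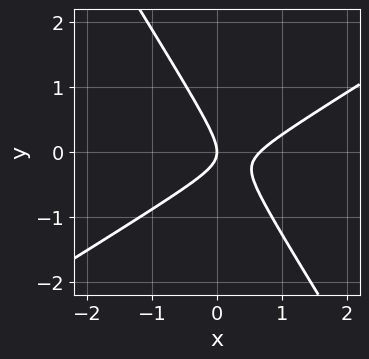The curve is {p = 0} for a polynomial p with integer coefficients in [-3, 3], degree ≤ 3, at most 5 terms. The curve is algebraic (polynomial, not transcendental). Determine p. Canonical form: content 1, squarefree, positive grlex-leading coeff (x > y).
3*x^2 - 3*x*y - 3*y^2 - 2*x

First, deg p = 2.
Next, from the axis intercepts and sections: it meets the y-axis at y = 0 (among the integer gridlines); one x-axis crossing is at x = 0.
Finally, assembling these constraints gives the stated polynomial.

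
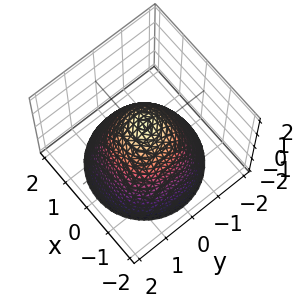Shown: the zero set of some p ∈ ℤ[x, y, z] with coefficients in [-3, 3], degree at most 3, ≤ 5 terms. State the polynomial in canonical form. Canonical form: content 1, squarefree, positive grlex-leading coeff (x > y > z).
x^2 + y^2 + z - 1

deg p = 2.
Symmetry: the surface is invariant under rotation about z: p = q(x² + y², z).
Observable constraints: it crosses the z-axis at the gridline z = 1; a circular section at z = 0 has radius exactly 1; among the integer gridlines, it crosses the y-axis at y ∈ {-1, 1}; among the integer gridlines, it crosses the x-axis at x ∈ {-1, 1}.
The integer polynomial consistent with all of this is the stated p.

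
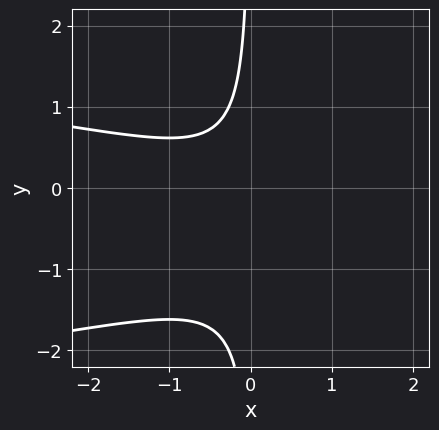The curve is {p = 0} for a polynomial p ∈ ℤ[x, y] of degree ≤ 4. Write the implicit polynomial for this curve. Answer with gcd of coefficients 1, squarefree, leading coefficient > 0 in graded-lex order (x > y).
2*x*y^2 + x^2 + 2*x*y + 1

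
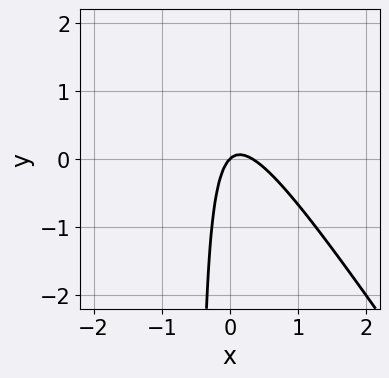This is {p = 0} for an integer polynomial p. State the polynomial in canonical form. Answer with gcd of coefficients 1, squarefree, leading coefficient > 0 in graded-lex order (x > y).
3*x^2 + 2*x*y - x + y

1. Degree: a generic line meets the curve in up to 2 points, so deg p = 2.
2. From the axis intercepts and sections: it meets the x-axis at x = 0 (among the integer gridlines); it crosses the y-axis at the gridline y = 0.
3. Together with the visible shape, these determine p as stated.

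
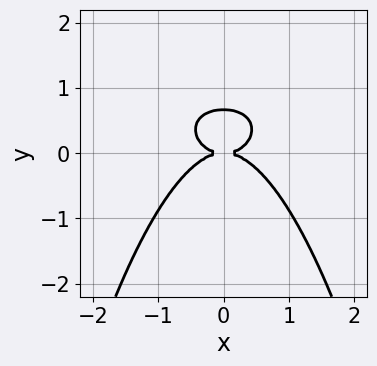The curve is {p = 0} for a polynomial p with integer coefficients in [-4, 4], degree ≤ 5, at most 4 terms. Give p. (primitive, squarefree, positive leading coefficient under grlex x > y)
1. deg p = 4. A generic line meets the curve in up to 4 points.
2. Symmetries: the x ↦ −x reflection is a symmetry, so x appears only in even powers.
3. Against the integer gridlines: one x-axis crossing is at x = 0; it crosses the y-axis at the gridline y = 0.
4. Together with the visible shape, these determine p as stated.

2*x^4 + 2*x^2*y^2 + 3*y^3 - 2*y^2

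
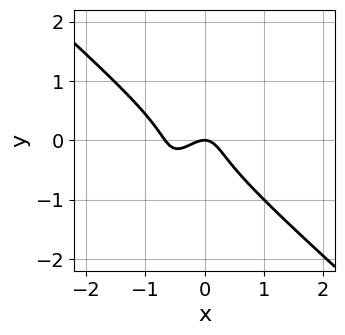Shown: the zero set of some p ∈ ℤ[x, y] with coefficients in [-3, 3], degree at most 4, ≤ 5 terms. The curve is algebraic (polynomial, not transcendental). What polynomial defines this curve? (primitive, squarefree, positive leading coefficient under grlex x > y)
3*x^3 - 2*x*y^2 + 2*y^3 + 2*x^2 + y

1. deg p = 3. A generic line meets the curve in up to 3 points.
2. From the axis intercepts and sections: it meets the y-axis at y = 0 (among the integer gridlines); it meets the x-axis at x = 0 (among the integer gridlines).
3. Assembling these constraints gives the stated polynomial.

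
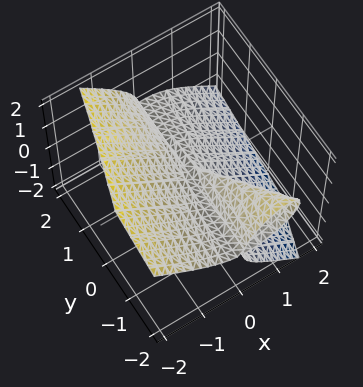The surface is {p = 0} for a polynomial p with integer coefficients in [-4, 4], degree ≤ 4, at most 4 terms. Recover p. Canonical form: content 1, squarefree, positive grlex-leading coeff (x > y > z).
3*x^3 + 3*x*y*z + 3*z^3 - x^2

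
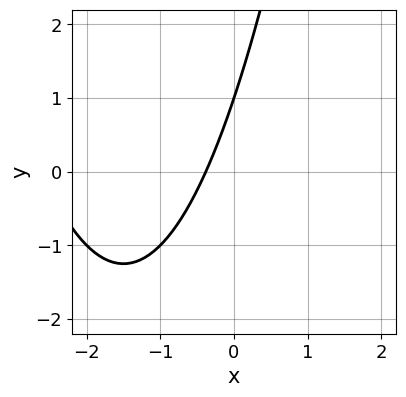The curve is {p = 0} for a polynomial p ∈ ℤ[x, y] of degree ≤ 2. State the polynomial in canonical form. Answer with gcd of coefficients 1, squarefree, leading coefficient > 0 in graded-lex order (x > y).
x^2 + 3*x - y + 1

The degree is 2 — a generic line meets the curve in up to 2 points.
From the visible intercepts: one y-axis crossing is at y = 1.
Assembling these constraints gives the stated polynomial.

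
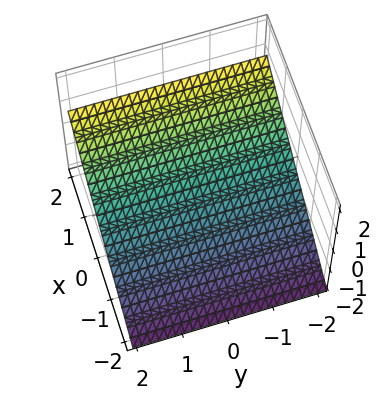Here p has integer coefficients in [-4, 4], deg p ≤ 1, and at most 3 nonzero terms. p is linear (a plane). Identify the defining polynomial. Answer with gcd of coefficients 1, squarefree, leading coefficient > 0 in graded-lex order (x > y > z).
The degree is 1 — the surface is flat (a plane).
Against the integer gridlines: no y-intercept at any integer in the box; it meets the x-axis at x = 1 (among the integer gridlines).
These observations pin down the coefficients.

2*x - 3*z - 2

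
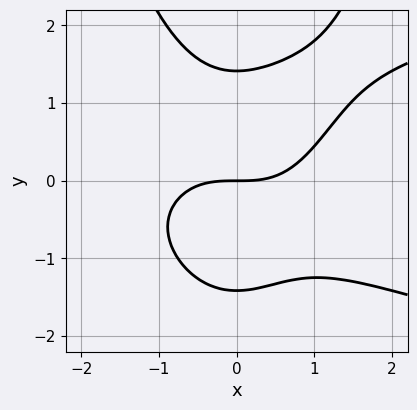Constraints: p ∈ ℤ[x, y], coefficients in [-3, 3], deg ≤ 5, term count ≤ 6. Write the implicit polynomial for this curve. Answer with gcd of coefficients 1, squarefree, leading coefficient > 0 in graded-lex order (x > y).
First, deg p = 4.
Next, observable constraints: one y-axis crossing is at y = 0; it meets the x-axis at x = 0 (among the integer gridlines).
Finally, these observations pin down the coefficients.

x^2*y^2 - x^3 - y^3 + 2*y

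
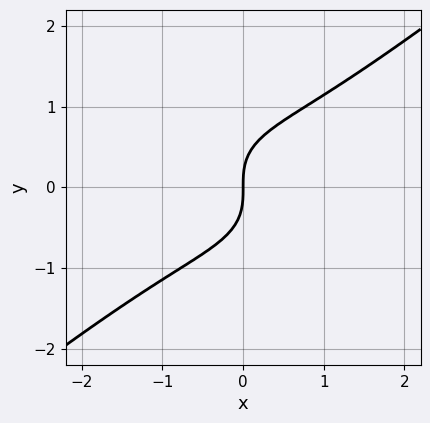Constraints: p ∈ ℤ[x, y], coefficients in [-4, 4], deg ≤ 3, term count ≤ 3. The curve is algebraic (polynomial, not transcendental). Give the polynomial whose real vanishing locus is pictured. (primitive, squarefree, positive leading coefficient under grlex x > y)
x^3 - 2*y^3 + 2*x

The degree is 3 — the shape is more complex than any degree-2 curve.
Reading off the gridlines: one y-axis crossing is at y = 0; one x-axis crossing is at x = 0.
Fitting integer coefficients to these (and the overall shape) gives p.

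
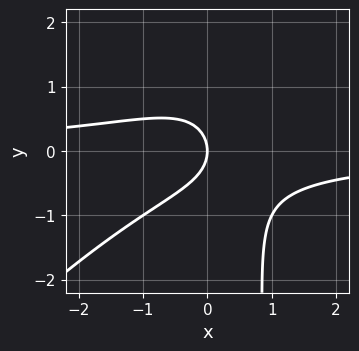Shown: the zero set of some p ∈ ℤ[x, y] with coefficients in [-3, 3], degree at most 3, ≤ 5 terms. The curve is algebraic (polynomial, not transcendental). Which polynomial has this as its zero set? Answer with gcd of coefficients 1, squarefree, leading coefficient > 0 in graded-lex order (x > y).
x^2*y - x*y^2 + y^2 + x

Degree: the shape is more complex than any degree-2 curve, so deg p = 3.
From the axis intercepts and sections: one x-axis crossing is at x = 0; it crosses the y-axis at the gridline y = 0.
The integer polynomial consistent with all of this is the stated p.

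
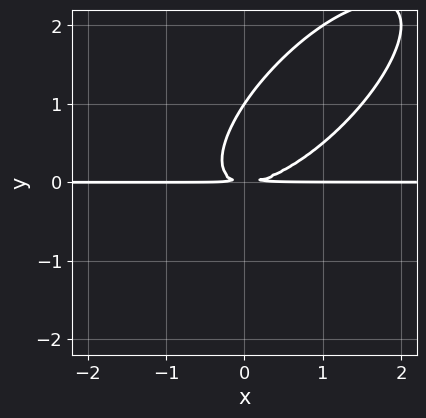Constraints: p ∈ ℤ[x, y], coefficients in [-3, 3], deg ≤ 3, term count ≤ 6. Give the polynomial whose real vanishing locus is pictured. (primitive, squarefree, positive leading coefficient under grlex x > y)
2*x^2*y - 3*x*y^2 + 2*y^3 - 2*y^2

(a) The degree is 3 — a generic line meets the curve in up to 3 points.
(b) From the axis intercepts and sections: it crosses the y-axis at the gridline y = 1; every point of the x-axis in the box is on the curve.
(c) Matching integer coefficients to the picture gives p.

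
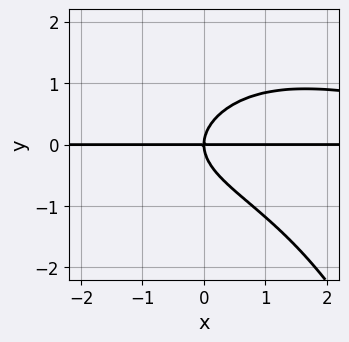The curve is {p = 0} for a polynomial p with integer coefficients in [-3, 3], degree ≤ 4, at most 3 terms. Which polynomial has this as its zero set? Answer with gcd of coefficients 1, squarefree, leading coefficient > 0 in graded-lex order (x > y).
1. Degree: a generic line meets the curve in up to 4 points, so deg p = 4.
2. Checking where it meets the axes: it meets the y-axis at y = 0 (among the integer gridlines); every point of the x-axis in the box is on the curve.
3. Assembling these constraints gives the stated polynomial.

x^2*y^2 + 3*y^3 - 3*x*y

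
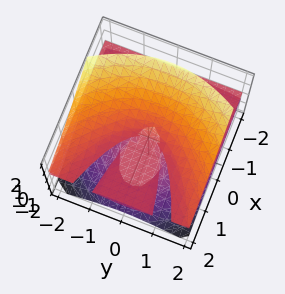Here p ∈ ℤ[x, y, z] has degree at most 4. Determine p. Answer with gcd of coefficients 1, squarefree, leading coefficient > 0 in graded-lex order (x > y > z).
3*x*z^2 - y^2*z + 3*z^3 + x*z

First, the degree is 3 — the shape is more complex than any degree-2 surface.
Next, from the visible intercepts: the visible y-axis segment lies entirely on the surface; it crosses the z-axis at the gridline z = 0.
Finally, the integer polynomial consistent with all of this is the stated p. Check: (-1, 0, 0) on the x-axis lies on the surface, and p(-1, 0, 0) = 0. ✓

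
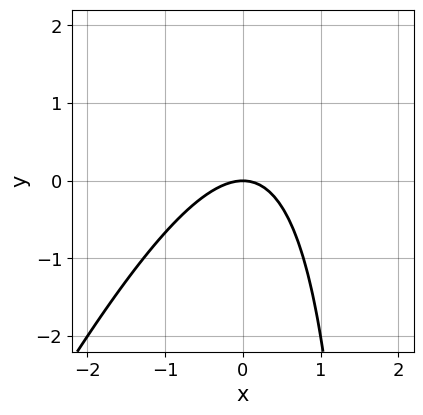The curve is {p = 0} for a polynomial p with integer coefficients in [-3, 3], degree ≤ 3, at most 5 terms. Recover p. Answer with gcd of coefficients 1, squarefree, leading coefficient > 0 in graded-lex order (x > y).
(a) deg p = 2. No degree-1 curve has this shape.
(b) From the visible intercepts: one y-axis crossing is at y = 0; it meets the x-axis at x = 0 (among the integer gridlines).
(c) Fitting integer coefficients to these (and the overall shape) gives p.

2*x^2 - x*y + 2*y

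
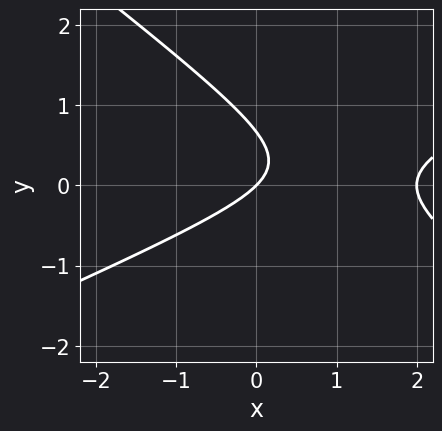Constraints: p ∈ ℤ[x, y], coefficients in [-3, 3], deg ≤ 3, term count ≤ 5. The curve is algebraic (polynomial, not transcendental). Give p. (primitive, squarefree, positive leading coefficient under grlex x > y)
1. deg p = 2.
2. Against the integer gridlines: it crosses the y-axis at the gridline y = 0; the x-axis gridline crossings are at x ∈ {0, 2}.
3. Together with the visible shape, these determine p as stated.

x^2 - x*y - 3*y^2 - 2*x + 2*y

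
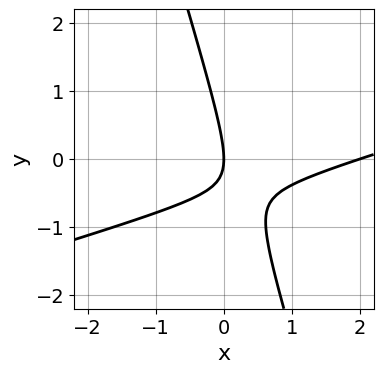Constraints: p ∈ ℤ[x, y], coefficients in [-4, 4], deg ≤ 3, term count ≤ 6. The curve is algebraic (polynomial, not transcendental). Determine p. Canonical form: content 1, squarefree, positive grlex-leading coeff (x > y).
First, deg p = 2.
Next, against the integer gridlines: it crosses the y-axis at the gridline y = 0; the x-axis gridline crossings are at x ∈ {0, 2}.
Finally, putting this together gives p.

x^2 - 3*x*y - y^2 - 2*x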